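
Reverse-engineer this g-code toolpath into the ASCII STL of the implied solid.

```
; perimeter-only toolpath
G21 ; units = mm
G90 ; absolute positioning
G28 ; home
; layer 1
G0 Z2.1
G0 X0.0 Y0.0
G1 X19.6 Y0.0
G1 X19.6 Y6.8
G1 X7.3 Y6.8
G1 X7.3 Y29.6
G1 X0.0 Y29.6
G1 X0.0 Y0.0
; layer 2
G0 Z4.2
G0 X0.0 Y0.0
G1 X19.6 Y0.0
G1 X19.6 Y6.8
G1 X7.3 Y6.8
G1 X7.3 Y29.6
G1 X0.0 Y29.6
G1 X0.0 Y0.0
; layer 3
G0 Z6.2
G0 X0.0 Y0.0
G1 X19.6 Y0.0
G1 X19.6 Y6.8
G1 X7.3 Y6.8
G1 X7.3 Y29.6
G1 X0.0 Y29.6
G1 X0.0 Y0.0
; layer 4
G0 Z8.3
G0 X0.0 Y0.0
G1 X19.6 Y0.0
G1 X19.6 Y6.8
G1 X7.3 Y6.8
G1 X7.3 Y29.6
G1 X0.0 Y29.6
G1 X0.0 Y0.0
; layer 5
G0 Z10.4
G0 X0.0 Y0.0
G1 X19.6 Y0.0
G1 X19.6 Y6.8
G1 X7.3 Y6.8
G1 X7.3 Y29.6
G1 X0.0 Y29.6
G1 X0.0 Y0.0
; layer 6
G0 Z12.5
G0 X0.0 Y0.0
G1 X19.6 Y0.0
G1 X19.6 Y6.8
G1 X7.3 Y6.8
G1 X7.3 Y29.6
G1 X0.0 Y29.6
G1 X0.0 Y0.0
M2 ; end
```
solid part
  facet normal 0.0000 0.0000 -1.0000
    outer loop
      vertex 19.6 6.8 0.0
      vertex 19.6 0.0 0.0
      vertex 0.0 0.0 0.0
    endloop
  endfacet
  facet normal 0.0000 0.0000 -1.0000
    outer loop
      vertex 7.3 6.8 0.0
      vertex 19.6 6.8 0.0
      vertex 0.0 0.0 0.0
    endloop
  endfacet
  facet normal 0.0000 0.0000 -1.0000
    outer loop
      vertex 7.3 29.6 0.0
      vertex 7.3 6.8 0.0
      vertex 0.0 0.0 0.0
    endloop
  endfacet
  facet normal 0.0000 0.0000 -1.0000
    outer loop
      vertex 0.0 29.6 0.0
      vertex 7.3 29.6 0.0
      vertex 0.0 0.0 0.0
    endloop
  endfacet
  facet normal 0.0000 0.0000 1.0000
    outer loop
      vertex 0.0 0.0 12.5
      vertex 19.6 0.0 12.5
      vertex 19.6 6.8 12.5
    endloop
  endfacet
  facet normal 0.0000 0.0000 1.0000
    outer loop
      vertex 0.0 0.0 12.5
      vertex 19.6 6.8 12.5
      vertex 7.3 6.8 12.5
    endloop
  endfacet
  facet normal 0.0000 0.0000 1.0000
    outer loop
      vertex 0.0 0.0 12.5
      vertex 7.3 6.8 12.5
      vertex 7.3 29.6 12.5
    endloop
  endfacet
  facet normal 0.0000 0.0000 1.0000
    outer loop
      vertex 0.0 0.0 12.5
      vertex 7.3 29.6 12.5
      vertex 0.0 29.6 12.5
    endloop
  endfacet
  facet normal 0.0000 -1.0000 0.0000
    outer loop
      vertex 0.0 0.0 0.0
      vertex 19.6 0.0 0.0
      vertex 19.6 0.0 12.5
    endloop
  endfacet
  facet normal 0.0000 -1.0000 0.0000
    outer loop
      vertex 0.0 0.0 0.0
      vertex 19.6 0.0 12.5
      vertex 0.0 0.0 12.5
    endloop
  endfacet
  facet normal 1.0000 0.0000 0.0000
    outer loop
      vertex 19.6 0.0 0.0
      vertex 19.6 6.8 0.0
      vertex 19.6 6.8 12.5
    endloop
  endfacet
  facet normal 1.0000 0.0000 0.0000
    outer loop
      vertex 19.6 0.0 0.0
      vertex 19.6 6.8 12.5
      vertex 19.6 0.0 12.5
    endloop
  endfacet
  facet normal 0.0000 1.0000 0.0000
    outer loop
      vertex 19.6 6.8 0.0
      vertex 7.3 6.8 0.0
      vertex 7.3 6.8 12.5
    endloop
  endfacet
  facet normal 0.0000 1.0000 0.0000
    outer loop
      vertex 19.6 6.8 0.0
      vertex 7.3 6.8 12.5
      vertex 19.6 6.8 12.5
    endloop
  endfacet
  facet normal 1.0000 0.0000 0.0000
    outer loop
      vertex 7.3 6.8 0.0
      vertex 7.3 29.6 0.0
      vertex 7.3 29.6 12.5
    endloop
  endfacet
  facet normal 1.0000 0.0000 0.0000
    outer loop
      vertex 7.3 6.8 0.0
      vertex 7.3 29.6 12.5
      vertex 7.3 6.8 12.5
    endloop
  endfacet
  facet normal 0.0000 1.0000 0.0000
    outer loop
      vertex 7.3 29.6 0.0
      vertex 0.0 29.6 0.0
      vertex 0.0 29.6 12.5
    endloop
  endfacet
  facet normal 0.0000 1.0000 0.0000
    outer loop
      vertex 7.3 29.6 0.0
      vertex 0.0 29.6 12.5
      vertex 7.3 29.6 12.5
    endloop
  endfacet
  facet normal -1.0000 0.0000 0.0000
    outer loop
      vertex 0.0 29.6 0.0
      vertex 0.0 0.0 0.0
      vertex 0.0 0.0 12.5
    endloop
  endfacet
  facet normal -1.0000 0.0000 0.0000
    outer loop
      vertex 0.0 29.6 0.0
      vertex 0.0 0.0 12.5
      vertex 0.0 29.6 12.5
    endloop
  endfacet
endsolid part

The G0 Z moves step by Δz≈2.1 mm. Every layer's G1 loop is the same polygon, so the solid is a straight extrusion of it from z=0 to z≈12.5. Closing with flat bottom and top caps and triangulating gives 20 facets — an L-shaped prism: outer 19.6 × 29.6 mm, arm thicknesses ≈ 6.8 mm (horizontal) and 7.3 mm (vertical), extruded 12.5 mm in z.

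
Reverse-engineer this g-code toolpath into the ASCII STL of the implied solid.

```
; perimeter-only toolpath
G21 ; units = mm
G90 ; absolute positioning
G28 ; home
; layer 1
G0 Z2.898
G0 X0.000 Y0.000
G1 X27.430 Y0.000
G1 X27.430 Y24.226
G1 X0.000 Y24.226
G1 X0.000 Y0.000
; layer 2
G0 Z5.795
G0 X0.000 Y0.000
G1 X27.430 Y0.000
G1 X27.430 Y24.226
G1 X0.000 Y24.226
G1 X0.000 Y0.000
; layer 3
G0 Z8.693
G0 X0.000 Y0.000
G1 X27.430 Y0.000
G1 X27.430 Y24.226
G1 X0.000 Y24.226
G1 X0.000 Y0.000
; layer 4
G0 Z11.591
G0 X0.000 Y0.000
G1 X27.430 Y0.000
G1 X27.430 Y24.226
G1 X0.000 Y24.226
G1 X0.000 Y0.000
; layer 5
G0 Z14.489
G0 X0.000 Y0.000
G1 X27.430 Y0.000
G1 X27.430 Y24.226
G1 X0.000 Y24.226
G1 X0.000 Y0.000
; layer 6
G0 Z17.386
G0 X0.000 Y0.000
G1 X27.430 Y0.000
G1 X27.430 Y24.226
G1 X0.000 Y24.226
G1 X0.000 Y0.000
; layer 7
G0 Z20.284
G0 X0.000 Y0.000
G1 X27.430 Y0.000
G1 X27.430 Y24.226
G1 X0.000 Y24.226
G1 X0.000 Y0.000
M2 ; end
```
solid part
  facet normal 0.0000 0.0000 -1.0000
    outer loop
      vertex 27.430 24.226 0.000
      vertex 27.430 0.000 0.000
      vertex 0.000 0.000 0.000
    endloop
  endfacet
  facet normal 0.0000 0.0000 -1.0000
    outer loop
      vertex 0.000 24.226 0.000
      vertex 27.430 24.226 0.000
      vertex 0.000 0.000 0.000
    endloop
  endfacet
  facet normal 0.0000 0.0000 1.0000
    outer loop
      vertex 0.000 0.000 20.284
      vertex 27.430 0.000 20.284
      vertex 27.430 24.226 20.284
    endloop
  endfacet
  facet normal 0.0000 0.0000 1.0000
    outer loop
      vertex 0.000 0.000 20.284
      vertex 27.430 24.226 20.284
      vertex 0.000 24.226 20.284
    endloop
  endfacet
  facet normal 0.0000 -1.0000 0.0000
    outer loop
      vertex 0.000 0.000 0.000
      vertex 27.430 0.000 0.000
      vertex 27.430 0.000 20.284
    endloop
  endfacet
  facet normal 0.0000 -1.0000 0.0000
    outer loop
      vertex 0.000 0.000 0.000
      vertex 27.430 0.000 20.284
      vertex 0.000 0.000 20.284
    endloop
  endfacet
  facet normal 0.0000 1.0000 0.0000
    outer loop
      vertex 27.430 24.226 20.284
      vertex 27.430 24.226 0.000
      vertex 0.000 24.226 0.000
    endloop
  endfacet
  facet normal 0.0000 1.0000 0.0000
    outer loop
      vertex 0.000 24.226 20.284
      vertex 27.430 24.226 20.284
      vertex 0.000 24.226 0.000
    endloop
  endfacet
  facet normal -1.0000 0.0000 0.0000
    outer loop
      vertex 0.000 24.226 20.284
      vertex 0.000 24.226 0.000
      vertex 0.000 0.000 0.000
    endloop
  endfacet
  facet normal -1.0000 0.0000 0.0000
    outer loop
      vertex 0.000 0.000 20.284
      vertex 0.000 24.226 20.284
      vertex 0.000 0.000 0.000
    endloop
  endfacet
  facet normal 1.0000 0.0000 0.0000
    outer loop
      vertex 27.430 0.000 0.000
      vertex 27.430 24.226 0.000
      vertex 27.430 24.226 20.284
    endloop
  endfacet
  facet normal 1.0000 0.0000 0.0000
    outer loop
      vertex 27.430 0.000 0.000
      vertex 27.430 24.226 20.284
      vertex 27.430 0.000 20.284
    endloop
  endfacet
endsolid part

The G0 Z moves step by Δz≈2.898 mm. Every layer's G1 loop is the same polygon, so the solid is a straight extrusion of it from z=0 to z≈20.3. Closing with flat bottom and top caps and triangulating gives 12 facets — a rectangular box, roughly 27.4 × 24.2 mm footprint and 20.3 mm tall.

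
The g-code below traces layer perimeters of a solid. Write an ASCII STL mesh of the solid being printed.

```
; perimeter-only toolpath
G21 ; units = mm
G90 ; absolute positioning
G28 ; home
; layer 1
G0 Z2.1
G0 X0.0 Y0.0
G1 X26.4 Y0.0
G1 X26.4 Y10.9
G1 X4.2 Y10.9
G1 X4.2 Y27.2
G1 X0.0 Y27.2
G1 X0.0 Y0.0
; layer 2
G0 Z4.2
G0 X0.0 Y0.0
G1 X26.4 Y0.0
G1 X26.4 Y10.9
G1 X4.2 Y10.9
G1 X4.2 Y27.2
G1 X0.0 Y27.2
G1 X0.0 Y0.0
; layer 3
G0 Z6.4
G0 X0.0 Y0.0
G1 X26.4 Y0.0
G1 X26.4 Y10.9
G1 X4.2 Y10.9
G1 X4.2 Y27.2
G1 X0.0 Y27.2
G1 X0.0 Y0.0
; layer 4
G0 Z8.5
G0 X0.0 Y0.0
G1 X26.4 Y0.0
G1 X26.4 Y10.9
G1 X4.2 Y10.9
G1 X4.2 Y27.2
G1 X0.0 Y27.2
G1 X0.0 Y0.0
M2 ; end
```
solid part
  facet normal 0.0000 0.0000 -1.0000
    outer loop
      vertex 26.4 10.9 0.0
      vertex 26.4 0.0 0.0
      vertex 0.0 0.0 0.0
    endloop
  endfacet
  facet normal 0.0000 0.0000 -1.0000
    outer loop
      vertex 4.2 10.9 0.0
      vertex 26.4 10.9 0.0
      vertex 0.0 0.0 0.0
    endloop
  endfacet
  facet normal 0.0000 0.0000 -1.0000
    outer loop
      vertex 4.2 27.2 0.0
      vertex 4.2 10.9 0.0
      vertex 0.0 0.0 0.0
    endloop
  endfacet
  facet normal 0.0000 0.0000 -1.0000
    outer loop
      vertex 0.0 27.2 0.0
      vertex 4.2 27.2 0.0
      vertex 0.0 0.0 0.0
    endloop
  endfacet
  facet normal 0.0000 0.0000 1.0000
    outer loop
      vertex 0.0 0.0 8.5
      vertex 26.4 0.0 8.5
      vertex 26.4 10.9 8.5
    endloop
  endfacet
  facet normal 0.0000 0.0000 1.0000
    outer loop
      vertex 0.0 0.0 8.5
      vertex 26.4 10.9 8.5
      vertex 4.2 10.9 8.5
    endloop
  endfacet
  facet normal 0.0000 0.0000 1.0000
    outer loop
      vertex 0.0 0.0 8.5
      vertex 4.2 10.9 8.5
      vertex 4.2 27.2 8.5
    endloop
  endfacet
  facet normal 0.0000 0.0000 1.0000
    outer loop
      vertex 0.0 0.0 8.5
      vertex 4.2 27.2 8.5
      vertex 0.0 27.2 8.5
    endloop
  endfacet
  facet normal 0.0000 -1.0000 0.0000
    outer loop
      vertex 0.0 0.0 0.0
      vertex 26.4 0.0 0.0
      vertex 26.4 0.0 8.5
    endloop
  endfacet
  facet normal 0.0000 -1.0000 0.0000
    outer loop
      vertex 0.0 0.0 0.0
      vertex 26.4 0.0 8.5
      vertex 0.0 0.0 8.5
    endloop
  endfacet
  facet normal 1.0000 0.0000 0.0000
    outer loop
      vertex 26.4 0.0 0.0
      vertex 26.4 10.9 0.0
      vertex 26.4 10.9 8.5
    endloop
  endfacet
  facet normal 1.0000 0.0000 0.0000
    outer loop
      vertex 26.4 0.0 0.0
      vertex 26.4 10.9 8.5
      vertex 26.4 0.0 8.5
    endloop
  endfacet
  facet normal 0.0000 1.0000 0.0000
    outer loop
      vertex 26.4 10.9 0.0
      vertex 4.2 10.9 0.0
      vertex 4.2 10.9 8.5
    endloop
  endfacet
  facet normal 0.0000 1.0000 0.0000
    outer loop
      vertex 26.4 10.9 0.0
      vertex 4.2 10.9 8.5
      vertex 26.4 10.9 8.5
    endloop
  endfacet
  facet normal 1.0000 0.0000 0.0000
    outer loop
      vertex 4.2 10.9 0.0
      vertex 4.2 27.2 0.0
      vertex 4.2 27.2 8.5
    endloop
  endfacet
  facet normal 1.0000 0.0000 0.0000
    outer loop
      vertex 4.2 10.9 0.0
      vertex 4.2 27.2 8.5
      vertex 4.2 10.9 8.5
    endloop
  endfacet
  facet normal 0.0000 1.0000 0.0000
    outer loop
      vertex 4.2 27.2 0.0
      vertex 0.0 27.2 0.0
      vertex 0.0 27.2 8.5
    endloop
  endfacet
  facet normal 0.0000 1.0000 0.0000
    outer loop
      vertex 4.2 27.2 0.0
      vertex 0.0 27.2 8.5
      vertex 4.2 27.2 8.5
    endloop
  endfacet
  facet normal -1.0000 0.0000 0.0000
    outer loop
      vertex 0.0 27.2 0.0
      vertex 0.0 0.0 0.0
      vertex 0.0 0.0 8.5
    endloop
  endfacet
  facet normal -1.0000 0.0000 0.0000
    outer loop
      vertex 0.0 27.2 0.0
      vertex 0.0 0.0 8.5
      vertex 0.0 27.2 8.5
    endloop
  endfacet
endsolid part

The G0 Z moves step by Δz≈2.1 mm. Every layer's G1 loop is the same polygon, so the solid is a straight extrusion of it from z=0 to z≈8.5. Closing with flat bottom and top caps and triangulating gives 20 facets — an L-shaped prism: outer 26.4 × 27.2 mm, arm thicknesses ≈ 10.9 mm (horizontal) and 4.2 mm (vertical), extruded 8.5 mm in z.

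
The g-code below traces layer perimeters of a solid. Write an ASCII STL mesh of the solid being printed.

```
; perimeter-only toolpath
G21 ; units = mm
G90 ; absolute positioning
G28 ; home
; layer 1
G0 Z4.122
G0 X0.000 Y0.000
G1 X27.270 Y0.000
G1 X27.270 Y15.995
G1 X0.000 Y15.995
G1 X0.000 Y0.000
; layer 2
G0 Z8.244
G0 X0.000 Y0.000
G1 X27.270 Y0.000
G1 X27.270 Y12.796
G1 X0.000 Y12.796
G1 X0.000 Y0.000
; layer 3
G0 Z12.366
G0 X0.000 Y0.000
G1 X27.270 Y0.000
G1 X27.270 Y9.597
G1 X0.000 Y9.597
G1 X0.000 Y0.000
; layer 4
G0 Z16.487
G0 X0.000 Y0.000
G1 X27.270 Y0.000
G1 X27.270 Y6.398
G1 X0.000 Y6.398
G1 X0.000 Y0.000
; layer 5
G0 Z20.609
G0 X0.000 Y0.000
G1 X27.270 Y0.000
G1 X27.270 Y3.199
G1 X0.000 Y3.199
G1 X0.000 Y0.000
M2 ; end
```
solid part
  facet normal 0.0000 0.0000 -1.0000
    outer loop
      vertex 27.270 19.194 0.000
      vertex 27.270 0.000 0.000
      vertex 0.000 0.000 0.000
    endloop
  endfacet
  facet normal 0.0000 0.0000 -1.0000
    outer loop
      vertex 0.000 19.194 0.000
      vertex 27.270 19.194 0.000
      vertex 0.000 0.000 0.000
    endloop
  endfacet
  facet normal 0.0000 -1.0000 0.0000
    outer loop
      vertex 0.000 0.000 0.000
      vertex 27.270 0.000 0.000
      vertex 27.270 0.000 24.731
    endloop
  endfacet
  facet normal 0.0000 -1.0000 0.0000
    outer loop
      vertex 0.000 0.000 0.000
      vertex 27.270 0.000 24.731
      vertex 0.000 0.000 24.731
    endloop
  endfacet
  facet normal 0.0000 0.7900 0.6131
    outer loop
      vertex 0.000 0.000 24.731
      vertex 27.270 0.000 24.731
      vertex 27.270 19.194 0.000
    endloop
  endfacet
  facet normal 0.0000 0.7900 0.6131
    outer loop
      vertex 0.000 0.000 24.731
      vertex 27.270 19.194 0.000
      vertex 0.000 19.194 0.000
    endloop
  endfacet
  facet normal -1.0000 0.0000 0.0000
    outer loop
      vertex 0.000 0.000 24.731
      vertex 0.000 19.194 0.000
      vertex 0.000 0.000 0.000
    endloop
  endfacet
  facet normal 1.0000 0.0000 0.0000
    outer loop
      vertex 27.270 0.000 0.000
      vertex 27.270 19.194 0.000
      vertex 27.270 0.000 24.731
    endloop
  endfacet
endsolid part

The G0 Z moves step by Δz≈4.122 mm. The G1 loops shrink linearly with z, so the solid tapers from its base footprint up to z≈24.7. Closing with a flat bottom cap and the tapered top and triangulating gives 8 facets — a wedge (ramp): 27.3 × 19.2 mm base, rising to 24.7 mm along the y=0 edge and sloping linearly to z=0 at y=19.2.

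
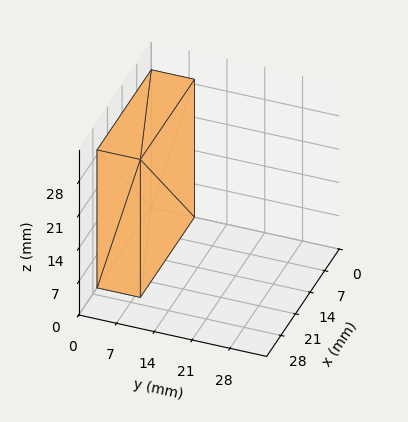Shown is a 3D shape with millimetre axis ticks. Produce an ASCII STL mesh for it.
Reading the render: the shape is a rectangular box, roughly 26 × 8 mm footprint and 29 mm tall (dimensions read to the nearest mm from the axis ticks). For the STL, each face is triangulated and given an outward normal.

solid part
  facet normal 0.0000 0.0000 -1.0000
    outer loop
      vertex 26.000 8.000 0.000
      vertex 26.000 0.000 0.000
      vertex 0.000 0.000 0.000
    endloop
  endfacet
  facet normal 0.0000 0.0000 -1.0000
    outer loop
      vertex 0.000 8.000 0.000
      vertex 26.000 8.000 0.000
      vertex 0.000 0.000 0.000
    endloop
  endfacet
  facet normal 0.0000 0.0000 1.0000
    outer loop
      vertex 0.000 0.000 29.000
      vertex 26.000 0.000 29.000
      vertex 26.000 8.000 29.000
    endloop
  endfacet
  facet normal 0.0000 0.0000 1.0000
    outer loop
      vertex 0.000 0.000 29.000
      vertex 26.000 8.000 29.000
      vertex 0.000 8.000 29.000
    endloop
  endfacet
  facet normal 0.0000 -1.0000 0.0000
    outer loop
      vertex 0.000 0.000 0.000
      vertex 26.000 0.000 0.000
      vertex 26.000 0.000 29.000
    endloop
  endfacet
  facet normal 0.0000 -1.0000 0.0000
    outer loop
      vertex 0.000 0.000 0.000
      vertex 26.000 0.000 29.000
      vertex 0.000 0.000 29.000
    endloop
  endfacet
  facet normal 0.0000 1.0000 0.0000
    outer loop
      vertex 26.000 8.000 29.000
      vertex 26.000 8.000 0.000
      vertex 0.000 8.000 0.000
    endloop
  endfacet
  facet normal 0.0000 1.0000 0.0000
    outer loop
      vertex 0.000 8.000 29.000
      vertex 26.000 8.000 29.000
      vertex 0.000 8.000 0.000
    endloop
  endfacet
  facet normal -1.0000 0.0000 0.0000
    outer loop
      vertex 0.000 8.000 29.000
      vertex 0.000 8.000 0.000
      vertex 0.000 0.000 0.000
    endloop
  endfacet
  facet normal -1.0000 0.0000 0.0000
    outer loop
      vertex 0.000 0.000 29.000
      vertex 0.000 8.000 29.000
      vertex 0.000 0.000 0.000
    endloop
  endfacet
  facet normal 1.0000 0.0000 0.0000
    outer loop
      vertex 26.000 0.000 0.000
      vertex 26.000 8.000 0.000
      vertex 26.000 8.000 29.000
    endloop
  endfacet
  facet normal 1.0000 0.0000 0.0000
    outer loop
      vertex 26.000 0.000 0.000
      vertex 26.000 8.000 29.000
      vertex 26.000 0.000 29.000
    endloop
  endfacet
endsolid part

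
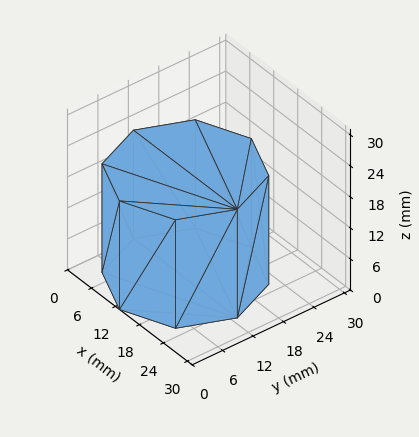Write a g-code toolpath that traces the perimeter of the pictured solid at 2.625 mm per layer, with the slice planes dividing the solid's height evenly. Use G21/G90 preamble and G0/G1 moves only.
Reading the render: the shape is a regular 8-sided prism (a cylinder approximated with 8 flat sides), circumscribed radius ≈ 13 mm, height ≈ 21 mm (dimensions read to the nearest mm from the axis ticks). For the g-code, the solid's height is divided into equal slices at the stated Δz and each level perimeter traced with G1 moves after a G0 lift.

; perimeter-only toolpath
G21 ; units = mm
G90 ; absolute positioning
G28 ; home
; layer 1
G0 Z2.625
G0 X26.000 Y13.000
G1 X22.192 Y22.192
G1 X13.000 Y26.000
G1 X3.808 Y22.192
G1 X0.000 Y13.000
G1 X3.808 Y3.808
G1 X13.000 Y0.000
G1 X22.192 Y3.808
G1 X26.000 Y13.000
; layer 2
G0 Z5.250
G0 X26.000 Y13.000
G1 X22.192 Y22.192
G1 X13.000 Y26.000
G1 X3.808 Y22.192
G1 X0.000 Y13.000
G1 X3.808 Y3.808
G1 X13.000 Y0.000
G1 X22.192 Y3.808
G1 X26.000 Y13.000
; layer 3
G0 Z7.875
G0 X26.000 Y13.000
G1 X22.192 Y22.192
G1 X13.000 Y26.000
G1 X3.808 Y22.192
G1 X0.000 Y13.000
G1 X3.808 Y3.808
G1 X13.000 Y0.000
G1 X22.192 Y3.808
G1 X26.000 Y13.000
; layer 4
G0 Z10.500
G0 X26.000 Y13.000
G1 X22.192 Y22.192
G1 X13.000 Y26.000
G1 X3.808 Y22.192
G1 X0.000 Y13.000
G1 X3.808 Y3.808
G1 X13.000 Y0.000
G1 X22.192 Y3.808
G1 X26.000 Y13.000
; layer 5
G0 Z13.125
G0 X26.000 Y13.000
G1 X22.192 Y22.192
G1 X13.000 Y26.000
G1 X3.808 Y22.192
G1 X0.000 Y13.000
G1 X3.808 Y3.808
G1 X13.000 Y0.000
G1 X22.192 Y3.808
G1 X26.000 Y13.000
; layer 6
G0 Z15.750
G0 X26.000 Y13.000
G1 X22.192 Y22.192
G1 X13.000 Y26.000
G1 X3.808 Y22.192
G1 X0.000 Y13.000
G1 X3.808 Y3.808
G1 X13.000 Y0.000
G1 X22.192 Y3.808
G1 X26.000 Y13.000
; layer 7
G0 Z18.375
G0 X26.000 Y13.000
G1 X22.192 Y22.192
G1 X13.000 Y26.000
G1 X3.808 Y22.192
G1 X0.000 Y13.000
G1 X3.808 Y3.808
G1 X13.000 Y0.000
G1 X22.192 Y3.808
G1 X26.000 Y13.000
; layer 8
G0 Z21.000
G0 X26.000 Y13.000
G1 X22.192 Y22.192
G1 X13.000 Y26.000
G1 X3.808 Y22.192
G1 X0.000 Y13.000
G1 X3.808 Y3.808
G1 X13.000 Y0.000
G1 X22.192 Y3.808
G1 X26.000 Y13.000
M2 ; end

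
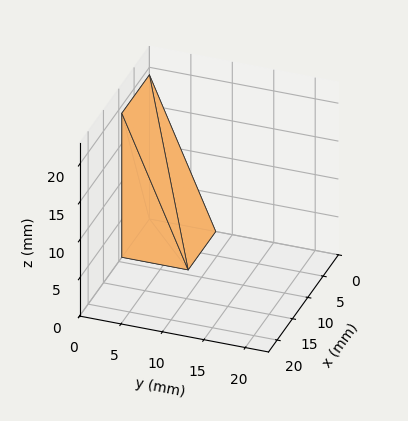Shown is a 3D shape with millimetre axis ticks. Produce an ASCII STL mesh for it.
Reading the render: the shape is a wedge (ramp): 9 × 8 mm base, rising to 19 mm along the y=0 edge and sloping linearly to z=0 at y=8 (dimensions read to the nearest mm from the axis ticks). For the STL, each face is triangulated and given an outward normal.

solid part
  facet normal 0.0000 0.0000 -1.0000
    outer loop
      vertex 9.000 8.000 0.000
      vertex 9.000 0.000 0.000
      vertex 0.000 0.000 0.000
    endloop
  endfacet
  facet normal 0.0000 0.0000 -1.0000
    outer loop
      vertex 0.000 8.000 0.000
      vertex 9.000 8.000 0.000
      vertex 0.000 0.000 0.000
    endloop
  endfacet
  facet normal 0.0000 -1.0000 0.0000
    outer loop
      vertex 0.000 0.000 0.000
      vertex 9.000 0.000 0.000
      vertex 9.000 0.000 19.000
    endloop
  endfacet
  facet normal 0.0000 -1.0000 0.0000
    outer loop
      vertex 0.000 0.000 0.000
      vertex 9.000 0.000 19.000
      vertex 0.000 0.000 19.000
    endloop
  endfacet
  facet normal 0.0000 0.9216 0.3881
    outer loop
      vertex 0.000 0.000 19.000
      vertex 9.000 0.000 19.000
      vertex 9.000 8.000 0.000
    endloop
  endfacet
  facet normal 0.0000 0.9216 0.3881
    outer loop
      vertex 0.000 0.000 19.000
      vertex 9.000 8.000 0.000
      vertex 0.000 8.000 0.000
    endloop
  endfacet
  facet normal -1.0000 0.0000 0.0000
    outer loop
      vertex 0.000 0.000 19.000
      vertex 0.000 8.000 0.000
      vertex 0.000 0.000 0.000
    endloop
  endfacet
  facet normal 1.0000 0.0000 0.0000
    outer loop
      vertex 9.000 0.000 0.000
      vertex 9.000 8.000 0.000
      vertex 9.000 0.000 19.000
    endloop
  endfacet
endsolid part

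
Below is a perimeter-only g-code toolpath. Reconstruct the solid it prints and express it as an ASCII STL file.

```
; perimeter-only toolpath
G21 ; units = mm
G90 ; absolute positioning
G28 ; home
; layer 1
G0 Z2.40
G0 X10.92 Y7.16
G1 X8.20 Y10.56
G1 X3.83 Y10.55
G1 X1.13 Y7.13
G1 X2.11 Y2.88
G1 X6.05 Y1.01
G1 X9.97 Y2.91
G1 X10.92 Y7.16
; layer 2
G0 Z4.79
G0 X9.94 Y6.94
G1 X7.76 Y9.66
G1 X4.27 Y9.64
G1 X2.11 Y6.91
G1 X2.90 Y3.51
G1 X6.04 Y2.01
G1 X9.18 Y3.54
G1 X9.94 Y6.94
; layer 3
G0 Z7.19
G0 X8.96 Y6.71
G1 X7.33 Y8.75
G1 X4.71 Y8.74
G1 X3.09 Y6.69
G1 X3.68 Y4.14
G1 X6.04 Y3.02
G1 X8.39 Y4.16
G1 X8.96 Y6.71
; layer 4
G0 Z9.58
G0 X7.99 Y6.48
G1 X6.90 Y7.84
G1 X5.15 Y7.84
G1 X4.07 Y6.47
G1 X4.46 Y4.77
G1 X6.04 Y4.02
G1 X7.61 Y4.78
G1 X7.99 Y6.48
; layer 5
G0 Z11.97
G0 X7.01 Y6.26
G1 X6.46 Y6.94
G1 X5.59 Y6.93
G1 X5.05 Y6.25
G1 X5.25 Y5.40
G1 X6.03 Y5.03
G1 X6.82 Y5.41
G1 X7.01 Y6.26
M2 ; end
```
solid part
  facet normal 0.0000 0.0000 -1.0000
    outer loop
      vertex 3.39 11.45 0.00
      vertex 8.63 11.47 0.00
      vertex 11.90 7.39 0.00
    endloop
  endfacet
  facet normal 0.0000 0.0000 -1.0000
    outer loop
      vertex 0.15 7.35 0.00
      vertex 3.39 11.45 0.00
      vertex 11.90 7.39 0.00
    endloop
  endfacet
  facet normal 0.0000 0.0000 -1.0000
    outer loop
      vertex 1.33 2.25 0.00
      vertex 0.15 7.35 0.00
      vertex 11.90 7.39 0.00
    endloop
  endfacet
  facet normal 0.0000 0.0000 -1.0000
    outer loop
      vertex 6.05 0.00 0.00
      vertex 1.33 2.25 0.00
      vertex 11.90 7.39 0.00
    endloop
  endfacet
  facet normal 0.0000 0.0000 -1.0000
    outer loop
      vertex 10.76 2.29 0.00
      vertex 6.05 0.00 0.00
      vertex 11.90 7.39 0.00
    endloop
  endfacet
  facet normal 0.7299 0.5850 0.3535
    outer loop
      vertex 11.90 7.39 0.00
      vertex 8.63 11.47 0.00
      vertex 6.03 6.03 14.37
    endloop
  endfacet
  facet normal -0.0036 0.9354 0.3535
    outer loop
      vertex 8.63 11.47 0.00
      vertex 3.39 11.45 0.00
      vertex 6.03 6.03 14.37
    endloop
  endfacet
  facet normal -0.7339 0.5800 0.3536
    outer loop
      vertex 3.39 11.45 0.00
      vertex 0.15 7.35 0.00
      vertex 6.03 6.03 14.37
    endloop
  endfacet
  facet normal -0.9113 -0.2109 0.3535
    outer loop
      vertex 0.15 7.35 0.00
      vertex 1.33 2.25 0.00
      vertex 6.03 6.03 14.37
    endloop
  endfacet
  facet normal -0.4025 -0.8443 0.3537
    outer loop
      vertex 1.33 2.25 0.00
      vertex 6.05 0.00 0.00
      vertex 6.03 6.03 14.37
    endloop
  endfacet
  facet normal 0.4090 -0.8412 0.3536
    outer loop
      vertex 6.05 0.00 0.00
      vertex 10.76 2.29 0.00
      vertex 6.03 6.03 14.37
    endloop
  endfacet
  facet normal 0.9129 -0.2041 0.3536
    outer loop
      vertex 10.76 2.29 0.00
      vertex 11.90 7.39 0.00
      vertex 6.03 6.03 14.37
    endloop
  endfacet
endsolid part

The G0 Z moves step by Δz≈2.40 mm. The G1 loops shrink linearly with z, so the solid tapers from its base footprint up to z≈14.4. Closing with a flat bottom cap and the tapered top and triangulating gives 12 facets — a regular 7-sided pyramid, base circumscribed radius ≈ 6.03 mm, apex at z ≈ 14.4 mm.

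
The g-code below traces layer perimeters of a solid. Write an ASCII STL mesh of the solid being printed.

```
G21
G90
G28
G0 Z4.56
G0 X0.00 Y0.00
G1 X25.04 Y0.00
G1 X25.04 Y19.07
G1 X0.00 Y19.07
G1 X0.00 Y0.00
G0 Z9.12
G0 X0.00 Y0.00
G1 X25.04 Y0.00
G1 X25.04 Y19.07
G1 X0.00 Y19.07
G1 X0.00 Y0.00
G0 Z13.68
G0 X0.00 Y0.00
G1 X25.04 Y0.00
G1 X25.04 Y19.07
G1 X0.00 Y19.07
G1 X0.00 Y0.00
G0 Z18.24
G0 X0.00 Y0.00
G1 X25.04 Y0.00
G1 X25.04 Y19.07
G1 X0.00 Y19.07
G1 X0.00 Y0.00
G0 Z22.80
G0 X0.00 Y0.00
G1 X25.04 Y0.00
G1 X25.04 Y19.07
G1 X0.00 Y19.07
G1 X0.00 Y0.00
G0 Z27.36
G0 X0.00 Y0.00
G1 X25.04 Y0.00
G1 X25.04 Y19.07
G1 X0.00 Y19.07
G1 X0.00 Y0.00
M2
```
solid part
  facet normal 0.0000 0.0000 -1.0000
    outer loop
      vertex 25.04 19.07 0.00
      vertex 25.04 0.00 0.00
      vertex 0.00 0.00 0.00
    endloop
  endfacet
  facet normal 0.0000 0.0000 -1.0000
    outer loop
      vertex 0.00 19.07 0.00
      vertex 25.04 19.07 0.00
      vertex 0.00 0.00 0.00
    endloop
  endfacet
  facet normal 0.0000 0.0000 1.0000
    outer loop
      vertex 0.00 0.00 27.36
      vertex 25.04 0.00 27.36
      vertex 25.04 19.07 27.36
    endloop
  endfacet
  facet normal 0.0000 0.0000 1.0000
    outer loop
      vertex 0.00 0.00 27.36
      vertex 25.04 19.07 27.36
      vertex 0.00 19.07 27.36
    endloop
  endfacet
  facet normal 0.0000 -1.0000 0.0000
    outer loop
      vertex 0.00 0.00 0.00
      vertex 25.04 0.00 0.00
      vertex 25.04 0.00 27.36
    endloop
  endfacet
  facet normal 0.0000 -1.0000 0.0000
    outer loop
      vertex 0.00 0.00 0.00
      vertex 25.04 0.00 27.36
      vertex 0.00 0.00 27.36
    endloop
  endfacet
  facet normal 0.0000 1.0000 0.0000
    outer loop
      vertex 25.04 19.07 27.36
      vertex 25.04 19.07 0.00
      vertex 0.00 19.07 0.00
    endloop
  endfacet
  facet normal 0.0000 1.0000 0.0000
    outer loop
      vertex 0.00 19.07 27.36
      vertex 25.04 19.07 27.36
      vertex 0.00 19.07 0.00
    endloop
  endfacet
  facet normal -1.0000 0.0000 0.0000
    outer loop
      vertex 0.00 19.07 27.36
      vertex 0.00 19.07 0.00
      vertex 0.00 0.00 0.00
    endloop
  endfacet
  facet normal -1.0000 0.0000 0.0000
    outer loop
      vertex 0.00 0.00 27.36
      vertex 0.00 19.07 27.36
      vertex 0.00 0.00 0.00
    endloop
  endfacet
  facet normal 1.0000 0.0000 0.0000
    outer loop
      vertex 25.04 0.00 0.00
      vertex 25.04 19.07 0.00
      vertex 25.04 19.07 27.36
    endloop
  endfacet
  facet normal 1.0000 0.0000 0.0000
    outer loop
      vertex 25.04 0.00 0.00
      vertex 25.04 19.07 27.36
      vertex 25.04 0.00 27.36
    endloop
  endfacet
endsolid part

The G0 Z moves step by Δz≈4.56 mm. Every layer's G1 loop is the same polygon, so the solid is a straight extrusion of it from z=0 to z≈27.4. Closing with flat bottom and top caps and triangulating gives 12 facets — a rectangular box, roughly 25 × 19.1 mm footprint and 27.4 mm tall.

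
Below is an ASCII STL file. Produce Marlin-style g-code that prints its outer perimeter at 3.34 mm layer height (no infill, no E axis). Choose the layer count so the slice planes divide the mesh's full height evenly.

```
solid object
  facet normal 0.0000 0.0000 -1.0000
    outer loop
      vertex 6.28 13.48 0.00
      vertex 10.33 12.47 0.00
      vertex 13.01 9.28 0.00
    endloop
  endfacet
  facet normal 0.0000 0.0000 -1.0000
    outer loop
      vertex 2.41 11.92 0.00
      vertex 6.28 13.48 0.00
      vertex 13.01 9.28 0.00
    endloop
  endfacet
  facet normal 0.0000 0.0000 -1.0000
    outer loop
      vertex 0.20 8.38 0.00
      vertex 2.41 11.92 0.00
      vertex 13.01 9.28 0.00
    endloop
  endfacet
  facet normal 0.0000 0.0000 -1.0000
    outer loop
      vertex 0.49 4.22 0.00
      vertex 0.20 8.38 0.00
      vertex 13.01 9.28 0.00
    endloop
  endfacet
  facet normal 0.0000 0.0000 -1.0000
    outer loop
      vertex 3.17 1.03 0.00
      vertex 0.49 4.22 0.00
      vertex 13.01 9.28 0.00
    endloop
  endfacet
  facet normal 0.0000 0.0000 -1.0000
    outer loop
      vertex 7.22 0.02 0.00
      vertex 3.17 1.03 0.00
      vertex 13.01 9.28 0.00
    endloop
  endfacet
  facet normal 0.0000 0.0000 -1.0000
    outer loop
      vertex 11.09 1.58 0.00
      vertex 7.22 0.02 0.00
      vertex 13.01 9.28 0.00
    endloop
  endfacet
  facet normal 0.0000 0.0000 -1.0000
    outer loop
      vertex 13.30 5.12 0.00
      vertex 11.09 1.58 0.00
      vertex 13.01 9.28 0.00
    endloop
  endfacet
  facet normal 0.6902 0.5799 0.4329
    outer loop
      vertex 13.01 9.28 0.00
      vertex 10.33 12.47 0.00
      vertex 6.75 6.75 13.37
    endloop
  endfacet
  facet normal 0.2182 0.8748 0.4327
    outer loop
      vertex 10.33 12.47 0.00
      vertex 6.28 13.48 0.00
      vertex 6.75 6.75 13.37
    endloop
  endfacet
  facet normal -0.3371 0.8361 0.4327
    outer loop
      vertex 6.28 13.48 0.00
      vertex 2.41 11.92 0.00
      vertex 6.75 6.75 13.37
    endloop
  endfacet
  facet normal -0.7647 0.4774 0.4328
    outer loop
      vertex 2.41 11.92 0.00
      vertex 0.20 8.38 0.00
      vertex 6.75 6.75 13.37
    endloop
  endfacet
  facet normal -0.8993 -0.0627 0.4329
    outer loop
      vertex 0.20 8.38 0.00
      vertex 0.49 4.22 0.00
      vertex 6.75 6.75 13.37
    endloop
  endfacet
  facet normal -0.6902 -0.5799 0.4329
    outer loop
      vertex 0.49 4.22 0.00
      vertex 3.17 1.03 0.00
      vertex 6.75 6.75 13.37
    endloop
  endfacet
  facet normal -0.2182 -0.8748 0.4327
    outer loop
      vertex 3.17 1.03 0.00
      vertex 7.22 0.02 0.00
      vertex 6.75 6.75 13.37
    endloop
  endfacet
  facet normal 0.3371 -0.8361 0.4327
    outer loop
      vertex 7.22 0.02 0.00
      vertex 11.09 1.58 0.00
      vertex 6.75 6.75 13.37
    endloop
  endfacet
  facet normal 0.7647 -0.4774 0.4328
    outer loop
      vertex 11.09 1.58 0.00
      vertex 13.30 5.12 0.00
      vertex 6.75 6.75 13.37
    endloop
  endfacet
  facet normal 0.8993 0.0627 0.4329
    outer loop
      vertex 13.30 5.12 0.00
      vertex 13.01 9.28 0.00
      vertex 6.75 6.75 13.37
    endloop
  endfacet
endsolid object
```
; perimeter-only toolpath
G21 ; units = mm
G90 ; absolute positioning
G28 ; home
; layer 1
G0 Z3.34
G0 X11.45 Y8.65
G1 X9.44 Y11.04
G1 X6.40 Y11.80
G1 X3.50 Y10.63
G1 X1.84 Y7.97
G1 X2.06 Y4.85
G1 X4.06 Y2.46
G1 X7.10 Y1.70
G1 X10.00 Y2.87
G1 X11.66 Y5.53
G1 X11.45 Y8.65
; layer 2
G0 Z6.68
G0 X9.88 Y8.02
G1 X8.54 Y9.61
G1 X6.52 Y10.12
G1 X4.58 Y9.34
G1 X3.48 Y7.57
G1 X3.62 Y5.48
G1 X4.96 Y3.89
G1 X6.98 Y3.38
G1 X8.92 Y4.17
G1 X10.03 Y5.94
G1 X9.88 Y8.02
; layer 3
G0 Z10.03
G0 X8.31 Y7.38
G1 X7.64 Y8.18
G1 X6.63 Y8.43
G1 X5.67 Y8.04
G1 X5.11 Y7.16
G1 X5.18 Y6.12
G1 X5.86 Y5.32
G1 X6.87 Y5.07
G1 X7.83 Y5.46
G1 X8.39 Y6.34
G1 X8.31 Y7.38
M2 ; end

The solid is a regular 10-sided pyramid, base circumscribed radius ≈ 6.75 mm, apex at z ≈ 13.4 mm. Slicing at Δz = 3.34 mm — 4 equal slices spanning the solid's height, so layer i sits at z = i·h/4 — gives 3 non-empty perimeters. Each is a 10-segment closed polygon; G0 lifts to the layer z and rapids to the start vertex, then G1 traces the edges. The cross-section shrinks linearly with z (the slice at the apex is degenerate and omitted).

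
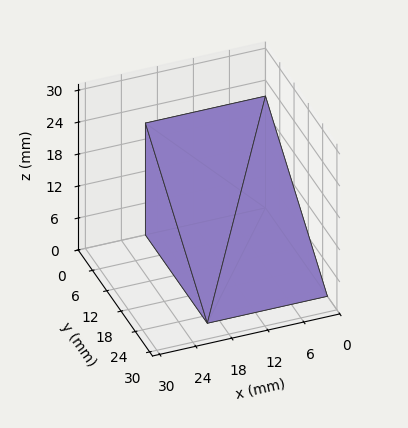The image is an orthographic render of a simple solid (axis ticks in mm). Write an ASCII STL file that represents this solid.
Reading the render: the shape is a wedge (ramp): 20 × 26 mm base, rising to 21 mm along the y=0 edge and sloping linearly to z=0 at y=26 (dimensions read to the nearest mm from the axis ticks). For the STL, each face is triangulated and given an outward normal.

solid part
  facet normal 0.0000 0.0000 -1.0000
    outer loop
      vertex 20.00 26.00 0.00
      vertex 20.00 0.00 0.00
      vertex 0.00 0.00 0.00
    endloop
  endfacet
  facet normal 0.0000 0.0000 -1.0000
    outer loop
      vertex 0.00 26.00 0.00
      vertex 20.00 26.00 0.00
      vertex 0.00 0.00 0.00
    endloop
  endfacet
  facet normal 0.0000 -1.0000 0.0000
    outer loop
      vertex 0.00 0.00 0.00
      vertex 20.00 0.00 0.00
      vertex 20.00 0.00 21.00
    endloop
  endfacet
  facet normal 0.0000 -1.0000 0.0000
    outer loop
      vertex 0.00 0.00 0.00
      vertex 20.00 0.00 21.00
      vertex 0.00 0.00 21.00
    endloop
  endfacet
  facet normal 0.0000 0.6283 0.7779
    outer loop
      vertex 0.00 0.00 21.00
      vertex 20.00 0.00 21.00
      vertex 20.00 26.00 0.00
    endloop
  endfacet
  facet normal 0.0000 0.6283 0.7779
    outer loop
      vertex 0.00 0.00 21.00
      vertex 20.00 26.00 0.00
      vertex 0.00 26.00 0.00
    endloop
  endfacet
  facet normal -1.0000 0.0000 0.0000
    outer loop
      vertex 0.00 0.00 21.00
      vertex 0.00 26.00 0.00
      vertex 0.00 0.00 0.00
    endloop
  endfacet
  facet normal 1.0000 0.0000 0.0000
    outer loop
      vertex 20.00 0.00 0.00
      vertex 20.00 26.00 0.00
      vertex 20.00 0.00 21.00
    endloop
  endfacet
endsolid part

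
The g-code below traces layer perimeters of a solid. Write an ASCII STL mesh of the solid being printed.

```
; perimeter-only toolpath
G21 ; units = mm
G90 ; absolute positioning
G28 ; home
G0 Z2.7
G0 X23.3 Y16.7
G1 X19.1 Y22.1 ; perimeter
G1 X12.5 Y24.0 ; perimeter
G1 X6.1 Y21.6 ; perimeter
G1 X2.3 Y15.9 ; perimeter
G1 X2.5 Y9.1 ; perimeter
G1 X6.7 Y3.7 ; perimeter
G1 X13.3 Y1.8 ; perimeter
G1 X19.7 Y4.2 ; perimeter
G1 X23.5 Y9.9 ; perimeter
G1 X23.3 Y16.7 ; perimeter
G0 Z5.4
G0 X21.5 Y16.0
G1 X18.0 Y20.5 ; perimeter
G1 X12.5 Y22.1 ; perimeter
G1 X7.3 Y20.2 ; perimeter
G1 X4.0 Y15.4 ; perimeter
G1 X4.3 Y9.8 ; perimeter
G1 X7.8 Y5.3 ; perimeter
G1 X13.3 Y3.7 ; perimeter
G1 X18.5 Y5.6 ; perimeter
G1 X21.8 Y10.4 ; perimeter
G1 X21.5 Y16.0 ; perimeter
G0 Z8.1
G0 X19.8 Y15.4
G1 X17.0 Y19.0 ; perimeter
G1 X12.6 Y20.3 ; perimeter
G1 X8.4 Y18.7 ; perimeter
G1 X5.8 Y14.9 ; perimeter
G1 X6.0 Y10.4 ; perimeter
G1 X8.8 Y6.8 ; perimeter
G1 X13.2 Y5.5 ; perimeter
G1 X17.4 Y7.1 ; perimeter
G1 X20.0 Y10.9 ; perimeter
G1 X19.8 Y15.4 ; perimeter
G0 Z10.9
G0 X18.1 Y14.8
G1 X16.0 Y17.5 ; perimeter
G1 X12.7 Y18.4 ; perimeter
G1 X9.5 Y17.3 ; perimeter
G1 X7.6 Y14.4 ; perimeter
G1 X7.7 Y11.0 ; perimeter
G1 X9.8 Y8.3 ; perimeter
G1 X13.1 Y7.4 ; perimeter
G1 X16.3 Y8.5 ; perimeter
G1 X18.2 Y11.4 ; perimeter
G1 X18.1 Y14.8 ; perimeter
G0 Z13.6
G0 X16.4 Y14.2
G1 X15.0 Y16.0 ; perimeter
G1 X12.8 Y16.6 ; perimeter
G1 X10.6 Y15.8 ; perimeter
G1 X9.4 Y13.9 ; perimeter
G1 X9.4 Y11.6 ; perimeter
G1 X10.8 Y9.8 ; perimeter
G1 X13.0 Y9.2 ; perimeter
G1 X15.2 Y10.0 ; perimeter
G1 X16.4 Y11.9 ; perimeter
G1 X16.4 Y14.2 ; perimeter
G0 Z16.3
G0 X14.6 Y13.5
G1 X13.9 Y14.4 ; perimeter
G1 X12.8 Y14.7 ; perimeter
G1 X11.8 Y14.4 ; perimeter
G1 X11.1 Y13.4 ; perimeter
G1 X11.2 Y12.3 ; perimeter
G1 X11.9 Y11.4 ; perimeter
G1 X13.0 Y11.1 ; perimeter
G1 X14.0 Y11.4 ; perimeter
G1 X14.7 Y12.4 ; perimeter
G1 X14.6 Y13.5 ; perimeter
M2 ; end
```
solid part
  facet normal 0.0000 0.0000 -1.0000
    outer loop
      vertex 12.4 25.8 0.0
      vertex 20.1 23.6 0.0
      vertex 25.0 17.3 0.0
    endloop
  endfacet
  facet normal 0.0000 0.0000 -1.0000
    outer loop
      vertex 5.0 23.1 0.0
      vertex 12.4 25.8 0.0
      vertex 25.0 17.3 0.0
    endloop
  endfacet
  facet normal 0.0000 0.0000 -1.0000
    outer loop
      vertex 0.5 16.4 0.0
      vertex 5.0 23.1 0.0
      vertex 25.0 17.3 0.0
    endloop
  endfacet
  facet normal 0.0000 0.0000 -1.0000
    outer loop
      vertex 0.8 8.5 0.0
      vertex 0.5 16.4 0.0
      vertex 25.0 17.3 0.0
    endloop
  endfacet
  facet normal 0.0000 0.0000 -1.0000
    outer loop
      vertex 5.7 2.2 0.0
      vertex 0.8 8.5 0.0
      vertex 25.0 17.3 0.0
    endloop
  endfacet
  facet normal 0.0000 0.0000 -1.0000
    outer loop
      vertex 13.4 0.0 0.0
      vertex 5.7 2.2 0.0
      vertex 25.0 17.3 0.0
    endloop
  endfacet
  facet normal 0.0000 0.0000 -1.0000
    outer loop
      vertex 20.8 2.7 0.0
      vertex 13.4 0.0 0.0
      vertex 25.0 17.3 0.0
    endloop
  endfacet
  facet normal 0.0000 0.0000 -1.0000
    outer loop
      vertex 25.3 9.4 0.0
      vertex 20.8 2.7 0.0
      vertex 25.0 17.3 0.0
    endloop
  endfacet
  facet normal 0.6634 0.5160 0.5420
    outer loop
      vertex 25.0 17.3 0.0
      vertex 20.1 23.6 0.0
      vertex 12.9 12.9 19.0
    endloop
  endfacet
  facet normal 0.2308 0.8078 0.5424
    outer loop
      vertex 20.1 23.6 0.0
      vertex 12.4 25.8 0.0
      vertex 12.9 12.9 19.0
    endloop
  endfacet
  facet normal -0.2878 0.7888 0.5431
    outer loop
      vertex 12.4 25.8 0.0
      vertex 5.0 23.1 0.0
      vertex 12.9 12.9 19.0
    endloop
  endfacet
  facet normal -0.6978 0.4687 0.5417
    outer loop
      vertex 5.0 23.1 0.0
      vertex 0.5 16.4 0.0
      vertex 12.9 12.9 19.0
    endloop
  endfacet
  facet normal -0.8397 -0.0319 0.5421
    outer loop
      vertex 0.5 16.4 0.0
      vertex 0.8 8.5 0.0
      vertex 12.9 12.9 19.0
    endloop
  endfacet
  facet normal -0.6634 -0.5160 0.5420
    outer loop
      vertex 0.8 8.5 0.0
      vertex 5.7 2.2 0.0
      vertex 12.9 12.9 19.0
    endloop
  endfacet
  facet normal -0.2308 -0.8078 0.5424
    outer loop
      vertex 5.7 2.2 0.0
      vertex 13.4 0.0 0.0
      vertex 12.9 12.9 19.0
    endloop
  endfacet
  facet normal 0.2878 -0.7888 0.5431
    outer loop
      vertex 13.4 0.0 0.0
      vertex 20.8 2.7 0.0
      vertex 12.9 12.9 19.0
    endloop
  endfacet
  facet normal 0.6978 -0.4687 0.5417
    outer loop
      vertex 20.8 2.7 0.0
      vertex 25.3 9.4 0.0
      vertex 12.9 12.9 19.0
    endloop
  endfacet
  facet normal 0.8397 0.0319 0.5421
    outer loop
      vertex 25.3 9.4 0.0
      vertex 25.0 17.3 0.0
      vertex 12.9 12.9 19.0
    endloop
  endfacet
endsolid part

The G0 Z moves step by Δz≈2.7 mm. The G1 loops shrink linearly with z, so the solid tapers from its base footprint up to z≈19. Closing with a flat bottom cap and the tapered top and triangulating gives 18 facets — a regular 10-sided pyramid, base circumscribed radius ≈ 12.9 mm, apex at z ≈ 19 mm.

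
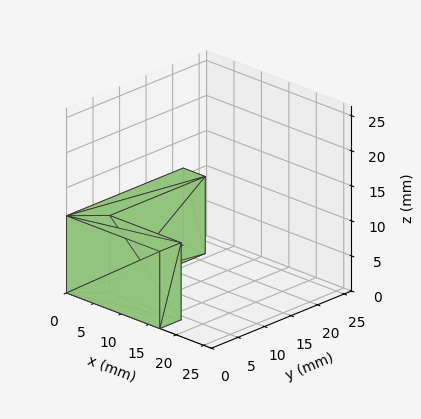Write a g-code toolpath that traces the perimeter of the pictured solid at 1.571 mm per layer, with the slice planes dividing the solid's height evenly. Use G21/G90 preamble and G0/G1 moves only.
Reading the render: the shape is an L-shaped prism: outer 17 × 22 mm, arm thicknesses ≈ 4 mm (horizontal) and 4 mm (vertical), extruded 11 mm in z (dimensions read to the nearest mm from the axis ticks). For the g-code, the solid's height is divided into equal slices at the stated Δz and each level perimeter traced with G1 moves after a G0 lift.

; perimeter-only toolpath
G21 ; units = mm
G90 ; absolute positioning
G28 ; home
; layer 1
G0 Z1.571
G0 X0.000 Y0.000
G1 X17.000 Y0.000
G1 X17.000 Y4.000
G1 X4.000 Y4.000
G1 X4.000 Y22.000
G1 X0.000 Y22.000
G1 X0.000 Y0.000
; layer 2
G0 Z3.143
G0 X0.000 Y0.000
G1 X17.000 Y0.000
G1 X17.000 Y4.000
G1 X4.000 Y4.000
G1 X4.000 Y22.000
G1 X0.000 Y22.000
G1 X0.000 Y0.000
; layer 3
G0 Z4.714
G0 X0.000 Y0.000
G1 X17.000 Y0.000
G1 X17.000 Y4.000
G1 X4.000 Y4.000
G1 X4.000 Y22.000
G1 X0.000 Y22.000
G1 X0.000 Y0.000
; layer 4
G0 Z6.286
G0 X0.000 Y0.000
G1 X17.000 Y0.000
G1 X17.000 Y4.000
G1 X4.000 Y4.000
G1 X4.000 Y22.000
G1 X0.000 Y22.000
G1 X0.000 Y0.000
; layer 5
G0 Z7.857
G0 X0.000 Y0.000
G1 X17.000 Y0.000
G1 X17.000 Y4.000
G1 X4.000 Y4.000
G1 X4.000 Y22.000
G1 X0.000 Y22.000
G1 X0.000 Y0.000
; layer 6
G0 Z9.429
G0 X0.000 Y0.000
G1 X17.000 Y0.000
G1 X17.000 Y4.000
G1 X4.000 Y4.000
G1 X4.000 Y22.000
G1 X0.000 Y22.000
G1 X0.000 Y0.000
; layer 7
G0 Z11.000
G0 X0.000 Y0.000
G1 X17.000 Y0.000
G1 X17.000 Y4.000
G1 X4.000 Y4.000
G1 X4.000 Y22.000
G1 X0.000 Y22.000
G1 X0.000 Y0.000
M2 ; end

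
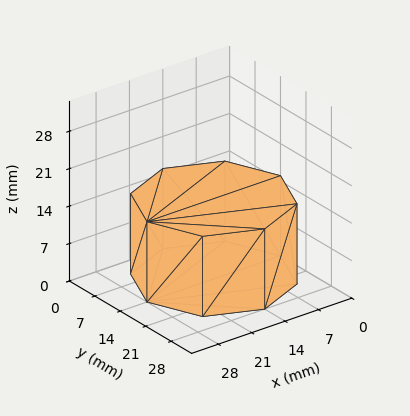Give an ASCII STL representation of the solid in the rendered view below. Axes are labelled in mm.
Reading the render: the shape is a regular 8-sided prism (a cylinder approximated with 8 flat sides), circumscribed radius ≈ 14 mm, height ≈ 15 mm (dimensions read to the nearest mm from the axis ticks). For the STL, each face is triangulated and given an outward normal.

solid part
  facet normal 0.0000 0.0000 -1.0000
    outer loop
      vertex 14.000 28.000 0.000
      vertex 23.899 23.899 0.000
      vertex 28.000 14.000 0.000
    endloop
  endfacet
  facet normal 0.0000 0.0000 -1.0000
    outer loop
      vertex 4.101 23.899 0.000
      vertex 14.000 28.000 0.000
      vertex 28.000 14.000 0.000
    endloop
  endfacet
  facet normal 0.0000 0.0000 -1.0000
    outer loop
      vertex 0.000 14.000 0.000
      vertex 4.101 23.899 0.000
      vertex 28.000 14.000 0.000
    endloop
  endfacet
  facet normal 0.0000 0.0000 -1.0000
    outer loop
      vertex 4.101 4.101 0.000
      vertex 0.000 14.000 0.000
      vertex 28.000 14.000 0.000
    endloop
  endfacet
  facet normal 0.0000 0.0000 -1.0000
    outer loop
      vertex 14.000 0.000 0.000
      vertex 4.101 4.101 0.000
      vertex 28.000 14.000 0.000
    endloop
  endfacet
  facet normal 0.0000 0.0000 -1.0000
    outer loop
      vertex 23.899 4.101 0.000
      vertex 14.000 0.000 0.000
      vertex 28.000 14.000 0.000
    endloop
  endfacet
  facet normal 0.0000 0.0000 1.0000
    outer loop
      vertex 28.000 14.000 15.000
      vertex 23.899 23.899 15.000
      vertex 14.000 28.000 15.000
    endloop
  endfacet
  facet normal 0.0000 0.0000 1.0000
    outer loop
      vertex 28.000 14.000 15.000
      vertex 14.000 28.000 15.000
      vertex 4.101 23.899 15.000
    endloop
  endfacet
  facet normal 0.0000 0.0000 1.0000
    outer loop
      vertex 28.000 14.000 15.000
      vertex 4.101 23.899 15.000
      vertex 0.000 14.000 15.000
    endloop
  endfacet
  facet normal 0.0000 0.0000 1.0000
    outer loop
      vertex 28.000 14.000 15.000
      vertex 0.000 14.000 15.000
      vertex 4.101 4.101 15.000
    endloop
  endfacet
  facet normal 0.0000 0.0000 1.0000
    outer loop
      vertex 28.000 14.000 15.000
      vertex 4.101 4.101 15.000
      vertex 14.000 0.000 15.000
    endloop
  endfacet
  facet normal 0.0000 0.0000 1.0000
    outer loop
      vertex 28.000 14.000 15.000
      vertex 14.000 0.000 15.000
      vertex 23.899 4.101 15.000
    endloop
  endfacet
  facet normal 0.9239 0.3827 0.0000
    outer loop
      vertex 28.000 14.000 0.000
      vertex 23.899 23.899 0.000
      vertex 23.899 23.899 15.000
    endloop
  endfacet
  facet normal 0.9239 0.3827 0.0000
    outer loop
      vertex 28.000 14.000 0.000
      vertex 23.899 23.899 15.000
      vertex 28.000 14.000 15.000
    endloop
  endfacet
  facet normal 0.3827 0.9239 0.0000
    outer loop
      vertex 23.899 23.899 0.000
      vertex 14.000 28.000 0.000
      vertex 14.000 28.000 15.000
    endloop
  endfacet
  facet normal 0.3827 0.9239 0.0000
    outer loop
      vertex 23.899 23.899 0.000
      vertex 14.000 28.000 15.000
      vertex 23.899 23.899 15.000
    endloop
  endfacet
  facet normal -0.3827 0.9239 0.0000
    outer loop
      vertex 14.000 28.000 0.000
      vertex 4.101 23.899 0.000
      vertex 4.101 23.899 15.000
    endloop
  endfacet
  facet normal -0.3827 0.9239 0.0000
    outer loop
      vertex 14.000 28.000 0.000
      vertex 4.101 23.899 15.000
      vertex 14.000 28.000 15.000
    endloop
  endfacet
  facet normal -0.9239 0.3827 0.0000
    outer loop
      vertex 4.101 23.899 0.000
      vertex 0.000 14.000 0.000
      vertex 0.000 14.000 15.000
    endloop
  endfacet
  facet normal -0.9239 0.3827 0.0000
    outer loop
      vertex 4.101 23.899 0.000
      vertex 0.000 14.000 15.000
      vertex 4.101 23.899 15.000
    endloop
  endfacet
  facet normal -0.9239 -0.3827 0.0000
    outer loop
      vertex 0.000 14.000 0.000
      vertex 4.101 4.101 0.000
      vertex 4.101 4.101 15.000
    endloop
  endfacet
  facet normal -0.9239 -0.3827 0.0000
    outer loop
      vertex 0.000 14.000 0.000
      vertex 4.101 4.101 15.000
      vertex 0.000 14.000 15.000
    endloop
  endfacet
  facet normal -0.3827 -0.9239 0.0000
    outer loop
      vertex 4.101 4.101 0.000
      vertex 14.000 0.000 0.000
      vertex 14.000 0.000 15.000
    endloop
  endfacet
  facet normal -0.3827 -0.9239 0.0000
    outer loop
      vertex 4.101 4.101 0.000
      vertex 14.000 0.000 15.000
      vertex 4.101 4.101 15.000
    endloop
  endfacet
  facet normal 0.3827 -0.9239 0.0000
    outer loop
      vertex 14.000 0.000 0.000
      vertex 23.899 4.101 0.000
      vertex 23.899 4.101 15.000
    endloop
  endfacet
  facet normal 0.3827 -0.9239 0.0000
    outer loop
      vertex 14.000 0.000 0.000
      vertex 23.899 4.101 15.000
      vertex 14.000 0.000 15.000
    endloop
  endfacet
  facet normal 0.9239 -0.3827 0.0000
    outer loop
      vertex 23.899 4.101 0.000
      vertex 28.000 14.000 0.000
      vertex 28.000 14.000 15.000
    endloop
  endfacet
  facet normal 0.9239 -0.3827 0.0000
    outer loop
      vertex 23.899 4.101 0.000
      vertex 28.000 14.000 15.000
      vertex 23.899 4.101 15.000
    endloop
  endfacet
endsolid part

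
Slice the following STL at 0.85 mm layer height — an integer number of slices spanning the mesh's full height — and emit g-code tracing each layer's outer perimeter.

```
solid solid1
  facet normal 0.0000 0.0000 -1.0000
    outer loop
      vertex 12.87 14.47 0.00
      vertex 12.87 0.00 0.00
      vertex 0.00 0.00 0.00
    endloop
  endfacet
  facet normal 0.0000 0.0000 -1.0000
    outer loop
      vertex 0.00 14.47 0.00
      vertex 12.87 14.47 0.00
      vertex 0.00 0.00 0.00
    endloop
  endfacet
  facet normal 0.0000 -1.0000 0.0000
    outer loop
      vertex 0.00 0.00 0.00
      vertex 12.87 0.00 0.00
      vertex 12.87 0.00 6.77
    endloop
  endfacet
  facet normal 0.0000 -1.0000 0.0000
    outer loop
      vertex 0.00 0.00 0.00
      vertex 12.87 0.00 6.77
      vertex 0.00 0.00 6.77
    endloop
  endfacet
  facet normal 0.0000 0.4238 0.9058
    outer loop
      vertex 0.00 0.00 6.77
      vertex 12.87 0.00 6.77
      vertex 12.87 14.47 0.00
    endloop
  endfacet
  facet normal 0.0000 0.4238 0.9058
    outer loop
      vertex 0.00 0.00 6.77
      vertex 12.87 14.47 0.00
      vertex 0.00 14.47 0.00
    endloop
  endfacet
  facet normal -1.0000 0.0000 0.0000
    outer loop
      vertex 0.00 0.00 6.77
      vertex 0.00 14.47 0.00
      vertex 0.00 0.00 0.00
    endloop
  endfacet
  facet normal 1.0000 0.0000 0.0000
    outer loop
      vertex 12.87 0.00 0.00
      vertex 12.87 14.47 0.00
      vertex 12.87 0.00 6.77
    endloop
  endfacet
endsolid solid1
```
; perimeter-only toolpath
G21 ; units = mm
G90 ; absolute positioning
G28 ; home
; layer 1
G0 Z0.85
G0 X0.00 Y0.00
G1 X12.87 Y0.00
G1 X12.87 Y12.66
G1 X0.00 Y12.66
G1 X0.00 Y0.00
; layer 2
G0 Z1.69
G0 X0.00 Y0.00
G1 X12.87 Y0.00
G1 X12.87 Y10.85
G1 X0.00 Y10.85
G1 X0.00 Y0.00
; layer 3
G0 Z2.54
G0 X0.00 Y0.00
G1 X12.87 Y0.00
G1 X12.87 Y9.04
G1 X0.00 Y9.04
G1 X0.00 Y0.00
; layer 4
G0 Z3.38
G0 X0.00 Y0.00
G1 X12.87 Y0.00
G1 X12.87 Y7.24
G1 X0.00 Y7.24
G1 X0.00 Y0.00
; layer 5
G0 Z4.23
G0 X0.00 Y0.00
G1 X12.87 Y0.00
G1 X12.87 Y5.43
G1 X0.00 Y5.43
G1 X0.00 Y0.00
; layer 6
G0 Z5.08
G0 X0.00 Y0.00
G1 X12.87 Y0.00
G1 X12.87 Y3.62
G1 X0.00 Y3.62
G1 X0.00 Y0.00
; layer 7
G0 Z5.92
G0 X0.00 Y0.00
G1 X12.87 Y0.00
G1 X12.87 Y1.81
G1 X0.00 Y1.81
G1 X0.00 Y0.00
M2 ; end

The solid is a wedge (ramp): 12.9 × 14.5 mm base, rising to 6.77 mm along the y=0 edge and sloping linearly to z=0 at y=14.5. Slicing at Δz = 0.85 mm — 8 equal slices spanning the solid's height, so layer i sits at z = i·h/8 — gives 7 non-empty perimeters. Each is a 4-segment closed polygon; G0 lifts to the layer z and rapids to the start vertex, then G1 traces the edges. The cross-section shrinks linearly with z (the slice at the apex is degenerate and omitted).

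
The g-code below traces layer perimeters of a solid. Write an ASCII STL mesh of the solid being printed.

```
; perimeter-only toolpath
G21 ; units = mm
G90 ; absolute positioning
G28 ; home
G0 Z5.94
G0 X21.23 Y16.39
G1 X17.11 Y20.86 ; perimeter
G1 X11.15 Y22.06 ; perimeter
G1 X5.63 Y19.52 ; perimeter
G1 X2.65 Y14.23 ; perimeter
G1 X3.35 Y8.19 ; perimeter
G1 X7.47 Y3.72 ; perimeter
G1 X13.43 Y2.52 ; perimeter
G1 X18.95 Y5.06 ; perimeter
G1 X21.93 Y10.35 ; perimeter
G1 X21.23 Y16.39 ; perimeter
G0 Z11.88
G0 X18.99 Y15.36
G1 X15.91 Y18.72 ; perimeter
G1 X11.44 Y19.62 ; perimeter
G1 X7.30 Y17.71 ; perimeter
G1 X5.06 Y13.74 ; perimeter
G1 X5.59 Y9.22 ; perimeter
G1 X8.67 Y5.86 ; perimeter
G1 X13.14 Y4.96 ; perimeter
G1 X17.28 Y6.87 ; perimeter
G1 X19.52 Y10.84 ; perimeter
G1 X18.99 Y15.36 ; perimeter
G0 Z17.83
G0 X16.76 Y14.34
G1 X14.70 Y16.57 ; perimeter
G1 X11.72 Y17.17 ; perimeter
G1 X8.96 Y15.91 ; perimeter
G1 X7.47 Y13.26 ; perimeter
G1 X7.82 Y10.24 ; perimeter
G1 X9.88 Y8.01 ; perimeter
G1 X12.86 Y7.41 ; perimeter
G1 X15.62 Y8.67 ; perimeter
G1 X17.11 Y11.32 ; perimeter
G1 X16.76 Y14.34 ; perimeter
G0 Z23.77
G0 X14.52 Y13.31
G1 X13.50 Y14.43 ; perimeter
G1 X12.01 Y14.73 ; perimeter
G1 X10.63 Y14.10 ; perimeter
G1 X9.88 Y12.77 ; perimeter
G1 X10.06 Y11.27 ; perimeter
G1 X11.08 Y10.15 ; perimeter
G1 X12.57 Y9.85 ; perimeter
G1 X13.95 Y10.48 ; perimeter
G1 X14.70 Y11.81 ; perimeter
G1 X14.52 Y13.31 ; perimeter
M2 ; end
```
solid part
  facet normal 0.0000 0.0000 -1.0000
    outer loop
      vertex 10.87 24.50 0.00
      vertex 18.32 23.00 0.00
      vertex 23.46 17.41 0.00
    endloop
  endfacet
  facet normal 0.0000 0.0000 -1.0000
    outer loop
      vertex 3.97 21.33 0.00
      vertex 10.87 24.50 0.00
      vertex 23.46 17.41 0.00
    endloop
  endfacet
  facet normal 0.0000 0.0000 -1.0000
    outer loop
      vertex 0.24 14.71 0.00
      vertex 3.97 21.33 0.00
      vertex 23.46 17.41 0.00
    endloop
  endfacet
  facet normal 0.0000 0.0000 -1.0000
    outer loop
      vertex 1.12 7.17 0.00
      vertex 0.24 14.71 0.00
      vertex 23.46 17.41 0.00
    endloop
  endfacet
  facet normal 0.0000 0.0000 -1.0000
    outer loop
      vertex 6.26 1.58 0.00
      vertex 1.12 7.17 0.00
      vertex 23.46 17.41 0.00
    endloop
  endfacet
  facet normal 0.0000 0.0000 -1.0000
    outer loop
      vertex 13.71 0.08 0.00
      vertex 6.26 1.58 0.00
      vertex 23.46 17.41 0.00
    endloop
  endfacet
  facet normal 0.0000 0.0000 -1.0000
    outer loop
      vertex 20.61 3.25 0.00
      vertex 13.71 0.08 0.00
      vertex 23.46 17.41 0.00
    endloop
  endfacet
  facet normal 0.0000 0.0000 -1.0000
    outer loop
      vertex 24.34 9.87 0.00
      vertex 20.61 3.25 0.00
      vertex 23.46 17.41 0.00
    endloop
  endfacet
  facet normal 0.6850 0.6299 0.3661
    outer loop
      vertex 23.46 17.41 0.00
      vertex 18.32 23.00 0.00
      vertex 12.29 12.29 29.71
    endloop
  endfacet
  facet normal 0.1837 0.9123 0.3661
    outer loop
      vertex 18.32 23.00 0.00
      vertex 10.87 24.50 0.00
      vertex 12.29 12.29 29.71
    endloop
  endfacet
  facet normal -0.3885 0.8456 0.3661
    outer loop
      vertex 10.87 24.50 0.00
      vertex 3.97 21.33 0.00
      vertex 12.29 12.29 29.71
    endloop
  endfacet
  facet normal -0.8108 0.4568 0.3660
    outer loop
      vertex 3.97 21.33 0.00
      vertex 0.24 14.71 0.00
      vertex 12.29 12.29 29.71
    endloop
  endfacet
  facet normal -0.9243 -0.1079 0.3661
    outer loop
      vertex 0.24 14.71 0.00
      vertex 1.12 7.17 0.00
      vertex 12.29 12.29 29.71
    endloop
  endfacet
  facet normal -0.6850 -0.6299 0.3661
    outer loop
      vertex 1.12 7.17 0.00
      vertex 6.26 1.58 0.00
      vertex 12.29 12.29 29.71
    endloop
  endfacet
  facet normal -0.1837 -0.9123 0.3661
    outer loop
      vertex 6.26 1.58 0.00
      vertex 13.71 0.08 0.00
      vertex 12.29 12.29 29.71
    endloop
  endfacet
  facet normal 0.3885 -0.8456 0.3661
    outer loop
      vertex 13.71 0.08 0.00
      vertex 20.61 3.25 0.00
      vertex 12.29 12.29 29.71
    endloop
  endfacet
  facet normal 0.8108 -0.4568 0.3660
    outer loop
      vertex 20.61 3.25 0.00
      vertex 24.34 9.87 0.00
      vertex 12.29 12.29 29.71
    endloop
  endfacet
  facet normal 0.9243 0.1079 0.3661
    outer loop
      vertex 24.34 9.87 0.00
      vertex 23.46 17.41 0.00
      vertex 12.29 12.29 29.71
    endloop
  endfacet
endsolid part

The G0 Z moves step by Δz≈5.94 mm. The G1 loops shrink linearly with z, so the solid tapers from its base footprint up to z≈29.7. Closing with a flat bottom cap and the tapered top and triangulating gives 18 facets — a regular 10-sided pyramid, base circumscribed radius ≈ 12.3 mm, apex at z ≈ 29.7 mm.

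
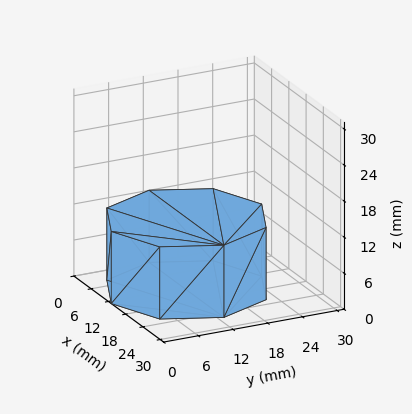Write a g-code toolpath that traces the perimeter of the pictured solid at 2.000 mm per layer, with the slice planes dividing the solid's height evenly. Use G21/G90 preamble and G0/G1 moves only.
Reading the render: the shape is a regular 8-sided prism (a cylinder approximated with 8 flat sides), circumscribed radius ≈ 13 mm, height ≈ 12 mm (dimensions read to the nearest mm from the axis ticks). For the g-code, the solid's height is divided into equal slices at the stated Δz and each level perimeter traced with G1 moves after a G0 lift.

; perimeter-only toolpath
G21 ; units = mm
G90 ; absolute positioning
G28 ; home
; layer 1
G0 Z2.000
G0 X26.000 Y13.000
G1 X22.192 Y22.192
G1 X13.000 Y26.000
G1 X3.808 Y22.192
G1 X0.000 Y13.000
G1 X3.808 Y3.808
G1 X13.000 Y0.000
G1 X22.192 Y3.808
G1 X26.000 Y13.000
; layer 2
G0 Z4.000
G0 X26.000 Y13.000
G1 X22.192 Y22.192
G1 X13.000 Y26.000
G1 X3.808 Y22.192
G1 X0.000 Y13.000
G1 X3.808 Y3.808
G1 X13.000 Y0.000
G1 X22.192 Y3.808
G1 X26.000 Y13.000
; layer 3
G0 Z6.000
G0 X26.000 Y13.000
G1 X22.192 Y22.192
G1 X13.000 Y26.000
G1 X3.808 Y22.192
G1 X0.000 Y13.000
G1 X3.808 Y3.808
G1 X13.000 Y0.000
G1 X22.192 Y3.808
G1 X26.000 Y13.000
; layer 4
G0 Z8.000
G0 X26.000 Y13.000
G1 X22.192 Y22.192
G1 X13.000 Y26.000
G1 X3.808 Y22.192
G1 X0.000 Y13.000
G1 X3.808 Y3.808
G1 X13.000 Y0.000
G1 X22.192 Y3.808
G1 X26.000 Y13.000
; layer 5
G0 Z10.000
G0 X26.000 Y13.000
G1 X22.192 Y22.192
G1 X13.000 Y26.000
G1 X3.808 Y22.192
G1 X0.000 Y13.000
G1 X3.808 Y3.808
G1 X13.000 Y0.000
G1 X22.192 Y3.808
G1 X26.000 Y13.000
; layer 6
G0 Z12.000
G0 X26.000 Y13.000
G1 X22.192 Y22.192
G1 X13.000 Y26.000
G1 X3.808 Y22.192
G1 X0.000 Y13.000
G1 X3.808 Y3.808
G1 X13.000 Y0.000
G1 X22.192 Y3.808
G1 X26.000 Y13.000
M2 ; end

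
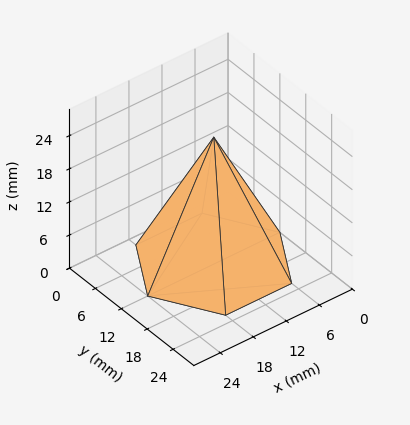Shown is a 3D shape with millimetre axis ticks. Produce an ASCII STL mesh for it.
Reading the render: the shape is a regular 6-sided pyramid, base circumscribed radius ≈ 12 mm, apex at z ≈ 23 mm (dimensions read to the nearest mm from the axis ticks). For the STL, each face is triangulated and given an outward normal.

solid part
  facet normal 0.0000 0.0000 -1.0000
    outer loop
      vertex 6.00 22.39 0.00
      vertex 18.00 22.39 0.00
      vertex 24.00 12.00 0.00
    endloop
  endfacet
  facet normal 0.0000 0.0000 -1.0000
    outer loop
      vertex 0.00 12.00 0.00
      vertex 6.00 22.39 0.00
      vertex 24.00 12.00 0.00
    endloop
  endfacet
  facet normal 0.0000 0.0000 -1.0000
    outer loop
      vertex 6.00 1.61 0.00
      vertex 0.00 12.00 0.00
      vertex 24.00 12.00 0.00
    endloop
  endfacet
  facet normal 0.0000 0.0000 -1.0000
    outer loop
      vertex 18.00 1.61 0.00
      vertex 6.00 1.61 0.00
      vertex 24.00 12.00 0.00
    endloop
  endfacet
  facet normal 0.7892 0.4557 0.4117
    outer loop
      vertex 24.00 12.00 0.00
      vertex 18.00 22.39 0.00
      vertex 12.00 12.00 23.00
    endloop
  endfacet
  facet normal 0.0000 0.9113 0.4117
    outer loop
      vertex 18.00 22.39 0.00
      vertex 6.00 22.39 0.00
      vertex 12.00 12.00 23.00
    endloop
  endfacet
  facet normal -0.7892 0.4557 0.4117
    outer loop
      vertex 6.00 22.39 0.00
      vertex 0.00 12.00 0.00
      vertex 12.00 12.00 23.00
    endloop
  endfacet
  facet normal -0.7892 -0.4557 0.4117
    outer loop
      vertex 0.00 12.00 0.00
      vertex 6.00 1.61 0.00
      vertex 12.00 12.00 23.00
    endloop
  endfacet
  facet normal 0.0000 -0.9113 0.4117
    outer loop
      vertex 6.00 1.61 0.00
      vertex 18.00 1.61 0.00
      vertex 12.00 12.00 23.00
    endloop
  endfacet
  facet normal 0.7892 -0.4557 0.4117
    outer loop
      vertex 18.00 1.61 0.00
      vertex 24.00 12.00 0.00
      vertex 12.00 12.00 23.00
    endloop
  endfacet
endsolid part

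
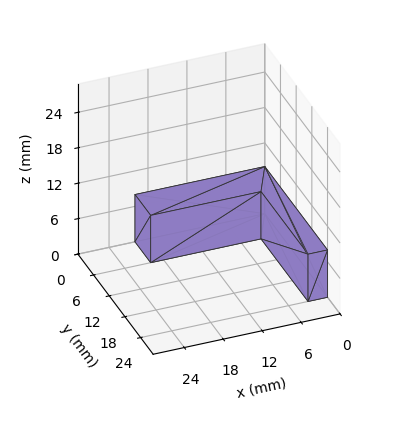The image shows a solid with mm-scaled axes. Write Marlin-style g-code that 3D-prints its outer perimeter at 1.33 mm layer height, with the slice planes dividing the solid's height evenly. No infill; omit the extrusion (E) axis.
Reading the render: the shape is an L-shaped prism: outer 20 × 24 mm, arm thicknesses ≈ 6 mm (horizontal) and 3 mm (vertical), extruded 8 mm in z (dimensions read to the nearest mm from the axis ticks). For the g-code, the solid's height is divided into equal slices at the stated Δz and each level perimeter traced with G1 moves after a G0 lift.

; perimeter-only toolpath
G21 ; units = mm
G90 ; absolute positioning
G28 ; home
; layer 1
G0 Z1.33
G0 X0.00 Y0.00
G1 X20.00 Y0.00
G1 X20.00 Y6.00
G1 X3.00 Y6.00
G1 X3.00 Y24.00
G1 X0.00 Y24.00
G1 X0.00 Y0.00
; layer 2
G0 Z2.67
G0 X0.00 Y0.00
G1 X20.00 Y0.00
G1 X20.00 Y6.00
G1 X3.00 Y6.00
G1 X3.00 Y24.00
G1 X0.00 Y24.00
G1 X0.00 Y0.00
; layer 3
G0 Z4.00
G0 X0.00 Y0.00
G1 X20.00 Y0.00
G1 X20.00 Y6.00
G1 X3.00 Y6.00
G1 X3.00 Y24.00
G1 X0.00 Y24.00
G1 X0.00 Y0.00
; layer 4
G0 Z5.33
G0 X0.00 Y0.00
G1 X20.00 Y0.00
G1 X20.00 Y6.00
G1 X3.00 Y6.00
G1 X3.00 Y24.00
G1 X0.00 Y24.00
G1 X0.00 Y0.00
; layer 5
G0 Z6.67
G0 X0.00 Y0.00
G1 X20.00 Y0.00
G1 X20.00 Y6.00
G1 X3.00 Y6.00
G1 X3.00 Y24.00
G1 X0.00 Y24.00
G1 X0.00 Y0.00
; layer 6
G0 Z8.00
G0 X0.00 Y0.00
G1 X20.00 Y0.00
G1 X20.00 Y6.00
G1 X3.00 Y6.00
G1 X3.00 Y24.00
G1 X0.00 Y24.00
G1 X0.00 Y0.00
M2 ; end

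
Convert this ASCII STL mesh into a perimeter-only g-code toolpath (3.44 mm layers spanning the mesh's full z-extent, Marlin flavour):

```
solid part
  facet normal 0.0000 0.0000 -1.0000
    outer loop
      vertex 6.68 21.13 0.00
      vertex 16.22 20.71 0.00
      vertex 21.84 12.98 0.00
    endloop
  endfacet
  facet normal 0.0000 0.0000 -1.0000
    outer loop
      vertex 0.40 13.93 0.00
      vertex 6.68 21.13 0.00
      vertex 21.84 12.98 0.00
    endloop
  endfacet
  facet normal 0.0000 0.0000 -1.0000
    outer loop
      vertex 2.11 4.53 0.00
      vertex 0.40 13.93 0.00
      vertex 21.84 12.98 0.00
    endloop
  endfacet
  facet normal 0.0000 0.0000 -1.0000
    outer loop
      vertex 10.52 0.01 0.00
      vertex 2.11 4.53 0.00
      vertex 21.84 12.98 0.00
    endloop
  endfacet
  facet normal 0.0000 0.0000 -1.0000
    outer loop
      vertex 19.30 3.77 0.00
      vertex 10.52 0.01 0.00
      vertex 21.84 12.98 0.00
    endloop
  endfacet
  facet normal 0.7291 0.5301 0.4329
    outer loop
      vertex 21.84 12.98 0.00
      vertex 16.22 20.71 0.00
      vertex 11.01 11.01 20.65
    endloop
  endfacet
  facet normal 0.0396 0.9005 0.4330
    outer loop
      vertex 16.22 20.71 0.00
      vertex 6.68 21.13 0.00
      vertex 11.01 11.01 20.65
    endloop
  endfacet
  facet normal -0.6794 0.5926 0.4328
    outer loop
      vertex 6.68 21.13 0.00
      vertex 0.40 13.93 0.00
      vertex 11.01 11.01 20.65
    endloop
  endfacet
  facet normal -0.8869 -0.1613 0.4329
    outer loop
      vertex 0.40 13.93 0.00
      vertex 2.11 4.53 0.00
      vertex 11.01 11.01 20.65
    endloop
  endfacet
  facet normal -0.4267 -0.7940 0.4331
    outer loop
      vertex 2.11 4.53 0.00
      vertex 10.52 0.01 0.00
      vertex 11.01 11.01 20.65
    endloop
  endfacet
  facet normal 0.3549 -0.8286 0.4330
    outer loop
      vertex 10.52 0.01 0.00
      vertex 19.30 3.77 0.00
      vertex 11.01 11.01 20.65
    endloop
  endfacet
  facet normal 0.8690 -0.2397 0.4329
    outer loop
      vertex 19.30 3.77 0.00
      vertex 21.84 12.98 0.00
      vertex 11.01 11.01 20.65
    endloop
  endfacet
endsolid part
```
; perimeter-only toolpath
G21 ; units = mm
G90 ; absolute positioning
G28 ; home
; layer 1
G0 Z3.44
G0 X20.04 Y12.65
G1 X15.35 Y19.09
G1 X7.40 Y19.44
G1 X2.17 Y13.44
G1 X3.59 Y5.61
G1 X10.60 Y1.84
G1 X17.92 Y4.98
G1 X20.04 Y12.65
; layer 2
G0 Z6.88
G0 X18.23 Y12.32
G1 X14.48 Y17.48
G1 X8.12 Y17.76
G1 X3.94 Y12.96
G1 X5.08 Y6.69
G1 X10.68 Y3.68
G1 X16.54 Y6.18
G1 X18.23 Y12.32
; layer 3
G0 Z10.32
G0 X16.43 Y12.00
G1 X13.61 Y15.86
G1 X8.84 Y16.07
G1 X5.71 Y12.47
G1 X6.56 Y7.77
G1 X10.77 Y5.51
G1 X15.16 Y7.39
G1 X16.43 Y12.00
; layer 4
G0 Z13.77
G0 X14.62 Y11.67
G1 X12.75 Y14.24
G1 X9.57 Y14.38
G1 X7.47 Y11.98
G1 X8.04 Y8.85
G1 X10.85 Y7.34
G1 X13.77 Y8.60
G1 X14.62 Y11.67
; layer 5
G0 Z17.21
G0 X12.81 Y11.34
G1 X11.88 Y12.63
G1 X10.29 Y12.70
G1 X9.24 Y11.50
G1 X9.53 Y9.93
G1 X10.93 Y9.18
G1 X12.39 Y9.80
G1 X12.81 Y11.34
M2 ; end

The solid is a regular 7-sided pyramid, base circumscribed radius ≈ 11 mm, apex at z ≈ 20.6 mm. Slicing at Δz = 3.44 mm — 6 equal slices spanning the solid's height, so layer i sits at z = i·h/6 — gives 5 non-empty perimeters. Each is a 7-segment closed polygon; G0 lifts to the layer z and rapids to the start vertex, then G1 traces the edges. The cross-section shrinks linearly with z (the slice at the apex is degenerate and omitted).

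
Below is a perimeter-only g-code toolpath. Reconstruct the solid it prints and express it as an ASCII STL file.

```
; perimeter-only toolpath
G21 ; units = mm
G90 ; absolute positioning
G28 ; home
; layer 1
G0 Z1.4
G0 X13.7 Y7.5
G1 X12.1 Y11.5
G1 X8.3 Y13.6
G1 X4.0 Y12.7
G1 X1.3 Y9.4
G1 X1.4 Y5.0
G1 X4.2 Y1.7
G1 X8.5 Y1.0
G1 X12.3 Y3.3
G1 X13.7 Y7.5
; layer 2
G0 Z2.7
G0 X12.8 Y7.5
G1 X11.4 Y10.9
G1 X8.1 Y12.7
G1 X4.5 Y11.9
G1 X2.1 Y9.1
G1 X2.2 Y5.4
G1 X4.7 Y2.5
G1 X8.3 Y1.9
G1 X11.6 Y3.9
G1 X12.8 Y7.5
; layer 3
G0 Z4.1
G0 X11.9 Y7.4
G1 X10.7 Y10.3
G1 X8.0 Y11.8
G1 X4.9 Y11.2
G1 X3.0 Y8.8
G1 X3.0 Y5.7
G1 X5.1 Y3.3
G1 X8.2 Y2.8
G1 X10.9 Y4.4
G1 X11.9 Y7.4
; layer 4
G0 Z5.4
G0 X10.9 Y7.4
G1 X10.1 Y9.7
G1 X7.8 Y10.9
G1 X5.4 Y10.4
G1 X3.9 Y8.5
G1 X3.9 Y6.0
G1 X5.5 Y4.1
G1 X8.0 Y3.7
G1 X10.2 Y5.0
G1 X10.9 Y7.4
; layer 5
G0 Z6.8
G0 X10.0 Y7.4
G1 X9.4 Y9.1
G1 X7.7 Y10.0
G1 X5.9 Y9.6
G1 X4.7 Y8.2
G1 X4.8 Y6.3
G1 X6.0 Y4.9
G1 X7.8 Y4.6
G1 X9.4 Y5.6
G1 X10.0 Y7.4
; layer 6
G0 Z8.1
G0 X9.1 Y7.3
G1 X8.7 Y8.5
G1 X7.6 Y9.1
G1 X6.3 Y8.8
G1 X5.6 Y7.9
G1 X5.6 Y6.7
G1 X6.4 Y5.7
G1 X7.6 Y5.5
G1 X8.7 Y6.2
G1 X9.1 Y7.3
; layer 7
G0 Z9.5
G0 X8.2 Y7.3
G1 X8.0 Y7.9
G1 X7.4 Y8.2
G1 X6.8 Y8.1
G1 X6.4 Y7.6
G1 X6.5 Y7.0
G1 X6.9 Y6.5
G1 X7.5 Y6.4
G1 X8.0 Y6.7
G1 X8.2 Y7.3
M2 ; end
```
solid part
  facet normal 0.0000 0.0000 -1.0000
    outer loop
      vertex 8.4 14.5 0.0
      vertex 12.8 12.1 0.0
      vertex 14.6 7.5 0.0
    endloop
  endfacet
  facet normal 0.0000 0.0000 -1.0000
    outer loop
      vertex 3.5 13.5 0.0
      vertex 8.4 14.5 0.0
      vertex 14.6 7.5 0.0
    endloop
  endfacet
  facet normal 0.0000 0.0000 -1.0000
    outer loop
      vertex 0.4 9.7 0.0
      vertex 3.5 13.5 0.0
      vertex 14.6 7.5 0.0
    endloop
  endfacet
  facet normal 0.0000 0.0000 -1.0000
    outer loop
      vertex 0.5 4.7 0.0
      vertex 0.4 9.7 0.0
      vertex 14.6 7.5 0.0
    endloop
  endfacet
  facet normal 0.0000 0.0000 -1.0000
    outer loop
      vertex 3.8 0.9 0.0
      vertex 0.5 4.7 0.0
      vertex 14.6 7.5 0.0
    endloop
  endfacet
  facet normal 0.0000 0.0000 -1.0000
    outer loop
      vertex 8.7 0.1 0.0
      vertex 3.8 0.9 0.0
      vertex 14.6 7.5 0.0
    endloop
  endfacet
  facet normal 0.0000 0.0000 -1.0000
    outer loop
      vertex 13.0 2.7 0.0
      vertex 8.7 0.1 0.0
      vertex 14.6 7.5 0.0
    endloop
  endfacet
  facet normal 0.7857 0.3075 0.5368
    outer loop
      vertex 14.6 7.5 0.0
      vertex 12.8 12.1 0.0
      vertex 7.3 7.3 10.8
    endloop
  endfacet
  facet normal 0.4044 0.7414 0.5355
    outer loop
      vertex 12.8 12.1 0.0
      vertex 8.4 14.5 0.0
      vertex 7.3 7.3 10.8
    endloop
  endfacet
  facet normal -0.1690 0.8279 0.5348
    outer loop
      vertex 8.4 14.5 0.0
      vertex 3.5 13.5 0.0
      vertex 7.3 7.3 10.8
    endloop
  endfacet
  facet normal -0.6540 0.5335 0.5364
    outer loop
      vertex 3.5 13.5 0.0
      vertex 0.4 9.7 0.0
      vertex 7.3 7.3 10.8
    endloop
  endfacet
  facet normal -0.8443 -0.0169 0.5356
    outer loop
      vertex 0.4 9.7 0.0
      vertex 0.5 4.7 0.0
      vertex 7.3 7.3 10.8
    endloop
  endfacet
  facet normal -0.6379 -0.5540 0.5350
    outer loop
      vertex 0.5 4.7 0.0
      vertex 3.8 0.9 0.0
      vertex 7.3 7.3 10.8
    endloop
  endfacet
  facet normal -0.1359 -0.8324 0.5373
    outer loop
      vertex 3.8 0.9 0.0
      vertex 8.7 0.1 0.0
      vertex 7.3 7.3 10.8
    endloop
  endfacet
  facet normal 0.4363 -0.7216 0.5376
    outer loop
      vertex 8.7 0.1 0.0
      vertex 13.0 2.7 0.0
      vertex 7.3 7.3 10.8
    endloop
  endfacet
  facet normal 0.8007 -0.2669 0.5363
    outer loop
      vertex 13.0 2.7 0.0
      vertex 14.6 7.5 0.0
      vertex 7.3 7.3 10.8
    endloop
  endfacet
endsolid part

The G0 Z moves step by Δz≈1.4 mm. The G1 loops shrink linearly with z, so the solid tapers from its base footprint up to z≈10.8. Closing with a flat bottom cap and the tapered top and triangulating gives 16 facets — a regular 9-sided pyramid, base circumscribed radius ≈ 7.3 mm, apex at z ≈ 10.8 mm.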